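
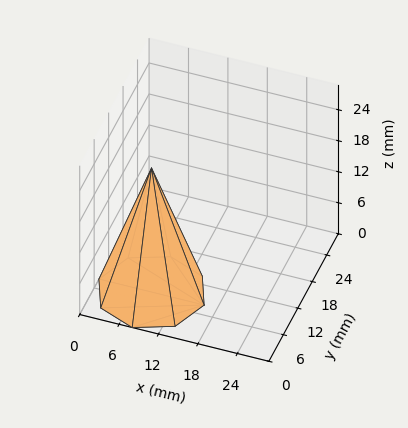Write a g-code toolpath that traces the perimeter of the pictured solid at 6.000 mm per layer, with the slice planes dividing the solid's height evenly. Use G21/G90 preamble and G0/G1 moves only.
Reading the render: the shape is a regular 8-sided pyramid, base circumscribed radius ≈ 8 mm, apex at z ≈ 24 mm (dimensions read to the nearest mm from the axis ticks). For the g-code, the solid's height is divided into equal slices at the stated Δz and each level perimeter traced with G1 moves after a G0 lift.

; perimeter-only toolpath
G21 ; units = mm
G90 ; absolute positioning
G28 ; home
; layer 1
G0 Z6.000
G0 X14.000 Y8.000
G1 X12.243 Y12.243
G1 X8.000 Y14.000
G1 X3.757 Y12.243
G1 X2.000 Y8.000
G1 X3.757 Y3.757
G1 X8.000 Y2.000
G1 X12.243 Y3.757
G1 X14.000 Y8.000
; layer 2
G0 Z12.000
G0 X12.000 Y8.000
G1 X10.829 Y10.829
G1 X8.000 Y12.000
G1 X5.171 Y10.829
G1 X4.000 Y8.000
G1 X5.171 Y5.171
G1 X8.000 Y4.000
G1 X10.829 Y5.171
G1 X12.000 Y8.000
; layer 3
G0 Z18.000
G0 X10.000 Y8.000
G1 X9.414 Y9.414
G1 X8.000 Y10.000
G1 X6.586 Y9.414
G1 X6.000 Y8.000
G1 X6.586 Y6.586
G1 X8.000 Y6.000
G1 X9.414 Y6.586
G1 X10.000 Y8.000
M2 ; end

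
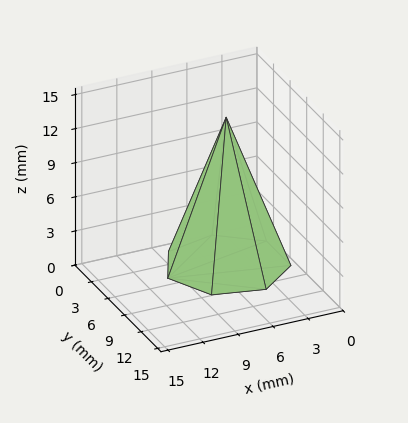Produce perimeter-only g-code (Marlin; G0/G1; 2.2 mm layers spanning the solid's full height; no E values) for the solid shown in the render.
Reading the render: the shape is a regular 7-sided pyramid, base circumscribed radius ≈ 5 mm, apex at z ≈ 13 mm (dimensions read to the nearest mm from the axis ticks). For the g-code, the solid's height is divided into equal slices at the stated Δz and each level perimeter traced with G1 moves after a G0 lift.

; perimeter-only toolpath
G21 ; units = mm
G90 ; absolute positioning
G28 ; home
; layer 1
G0 Z2.2
G0 X9.2 Y5.0
G1 X7.6 Y8.2
G1 X4.1 Y9.1
G1 X1.2 Y6.8
G1 X1.2 Y3.2
G1 X4.1 Y0.9
G1 X7.6 Y1.8
G1 X9.2 Y5.0
; layer 2
G0 Z4.3
G0 X8.3 Y5.0
G1 X7.1 Y7.6
G1 X4.3 Y8.3
G1 X2.0 Y6.5
G1 X2.0 Y3.5
G1 X4.3 Y1.7
G1 X7.1 Y2.4
G1 X8.3 Y5.0
; layer 3
G0 Z6.5
G0 X7.5 Y5.0
G1 X6.5 Y7.0
G1 X4.5 Y7.5
G1 X2.8 Y6.1
G1 X2.8 Y3.9
G1 X4.5 Y2.5
G1 X6.5 Y3.0
G1 X7.5 Y5.0
; layer 4
G0 Z8.7
G0 X6.7 Y5.0
G1 X6.0 Y6.3
G1 X4.6 Y6.6
G1 X3.5 Y5.7
G1 X3.5 Y4.3
G1 X4.6 Y3.4
G1 X6.0 Y3.7
G1 X6.7 Y5.0
; layer 5
G0 Z10.8
G0 X5.8 Y5.0
G1 X5.5 Y5.7
G1 X4.8 Y5.8
G1 X4.2 Y5.4
G1 X4.2 Y4.6
G1 X4.8 Y4.2
G1 X5.5 Y4.3
G1 X5.8 Y5.0
M2 ; end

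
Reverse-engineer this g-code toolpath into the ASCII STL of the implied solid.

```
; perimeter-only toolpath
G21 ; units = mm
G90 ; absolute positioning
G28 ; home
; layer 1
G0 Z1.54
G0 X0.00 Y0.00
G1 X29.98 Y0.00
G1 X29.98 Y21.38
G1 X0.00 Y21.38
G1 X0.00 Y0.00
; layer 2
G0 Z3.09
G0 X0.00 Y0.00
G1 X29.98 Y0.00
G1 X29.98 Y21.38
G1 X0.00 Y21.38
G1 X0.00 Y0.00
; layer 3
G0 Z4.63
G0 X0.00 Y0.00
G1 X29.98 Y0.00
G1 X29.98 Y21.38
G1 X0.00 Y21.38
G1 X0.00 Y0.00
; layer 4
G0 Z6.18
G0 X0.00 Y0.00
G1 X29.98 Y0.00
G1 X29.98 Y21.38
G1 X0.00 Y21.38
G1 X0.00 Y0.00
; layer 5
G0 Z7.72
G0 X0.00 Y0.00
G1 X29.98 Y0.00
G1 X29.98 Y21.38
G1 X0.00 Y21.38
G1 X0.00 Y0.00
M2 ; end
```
solid part
  facet normal 0.0000 0.0000 -1.0000
    outer loop
      vertex 29.98 21.38 0.00
      vertex 29.98 0.00 0.00
      vertex 0.00 0.00 0.00
    endloop
  endfacet
  facet normal 0.0000 0.0000 -1.0000
    outer loop
      vertex 0.00 21.38 0.00
      vertex 29.98 21.38 0.00
      vertex 0.00 0.00 0.00
    endloop
  endfacet
  facet normal 0.0000 0.0000 1.0000
    outer loop
      vertex 0.00 0.00 7.72
      vertex 29.98 0.00 7.72
      vertex 29.98 21.38 7.72
    endloop
  endfacet
  facet normal 0.0000 0.0000 1.0000
    outer loop
      vertex 0.00 0.00 7.72
      vertex 29.98 21.38 7.72
      vertex 0.00 21.38 7.72
    endloop
  endfacet
  facet normal 0.0000 -1.0000 0.0000
    outer loop
      vertex 0.00 0.00 0.00
      vertex 29.98 0.00 0.00
      vertex 29.98 0.00 7.72
    endloop
  endfacet
  facet normal 0.0000 -1.0000 0.0000
    outer loop
      vertex 0.00 0.00 0.00
      vertex 29.98 0.00 7.72
      vertex 0.00 0.00 7.72
    endloop
  endfacet
  facet normal 0.0000 1.0000 0.0000
    outer loop
      vertex 29.98 21.38 7.72
      vertex 29.98 21.38 0.00
      vertex 0.00 21.38 0.00
    endloop
  endfacet
  facet normal 0.0000 1.0000 0.0000
    outer loop
      vertex 0.00 21.38 7.72
      vertex 29.98 21.38 7.72
      vertex 0.00 21.38 0.00
    endloop
  endfacet
  facet normal -1.0000 0.0000 0.0000
    outer loop
      vertex 0.00 21.38 7.72
      vertex 0.00 21.38 0.00
      vertex 0.00 0.00 0.00
    endloop
  endfacet
  facet normal -1.0000 0.0000 0.0000
    outer loop
      vertex 0.00 0.00 7.72
      vertex 0.00 21.38 7.72
      vertex 0.00 0.00 0.00
    endloop
  endfacet
  facet normal 1.0000 0.0000 0.0000
    outer loop
      vertex 29.98 0.00 0.00
      vertex 29.98 21.38 0.00
      vertex 29.98 21.38 7.72
    endloop
  endfacet
  facet normal 1.0000 0.0000 0.0000
    outer loop
      vertex 29.98 0.00 0.00
      vertex 29.98 21.38 7.72
      vertex 29.98 0.00 7.72
    endloop
  endfacet
endsolid part

The G0 Z moves step by Δz≈1.54 mm. Every layer's G1 loop is the same polygon, so the solid is a straight extrusion of it from z=0 to z≈7.72. Closing with flat bottom and top caps and triangulating gives 12 facets — a rectangular box, roughly 30 × 21.4 mm footprint and 7.72 mm tall.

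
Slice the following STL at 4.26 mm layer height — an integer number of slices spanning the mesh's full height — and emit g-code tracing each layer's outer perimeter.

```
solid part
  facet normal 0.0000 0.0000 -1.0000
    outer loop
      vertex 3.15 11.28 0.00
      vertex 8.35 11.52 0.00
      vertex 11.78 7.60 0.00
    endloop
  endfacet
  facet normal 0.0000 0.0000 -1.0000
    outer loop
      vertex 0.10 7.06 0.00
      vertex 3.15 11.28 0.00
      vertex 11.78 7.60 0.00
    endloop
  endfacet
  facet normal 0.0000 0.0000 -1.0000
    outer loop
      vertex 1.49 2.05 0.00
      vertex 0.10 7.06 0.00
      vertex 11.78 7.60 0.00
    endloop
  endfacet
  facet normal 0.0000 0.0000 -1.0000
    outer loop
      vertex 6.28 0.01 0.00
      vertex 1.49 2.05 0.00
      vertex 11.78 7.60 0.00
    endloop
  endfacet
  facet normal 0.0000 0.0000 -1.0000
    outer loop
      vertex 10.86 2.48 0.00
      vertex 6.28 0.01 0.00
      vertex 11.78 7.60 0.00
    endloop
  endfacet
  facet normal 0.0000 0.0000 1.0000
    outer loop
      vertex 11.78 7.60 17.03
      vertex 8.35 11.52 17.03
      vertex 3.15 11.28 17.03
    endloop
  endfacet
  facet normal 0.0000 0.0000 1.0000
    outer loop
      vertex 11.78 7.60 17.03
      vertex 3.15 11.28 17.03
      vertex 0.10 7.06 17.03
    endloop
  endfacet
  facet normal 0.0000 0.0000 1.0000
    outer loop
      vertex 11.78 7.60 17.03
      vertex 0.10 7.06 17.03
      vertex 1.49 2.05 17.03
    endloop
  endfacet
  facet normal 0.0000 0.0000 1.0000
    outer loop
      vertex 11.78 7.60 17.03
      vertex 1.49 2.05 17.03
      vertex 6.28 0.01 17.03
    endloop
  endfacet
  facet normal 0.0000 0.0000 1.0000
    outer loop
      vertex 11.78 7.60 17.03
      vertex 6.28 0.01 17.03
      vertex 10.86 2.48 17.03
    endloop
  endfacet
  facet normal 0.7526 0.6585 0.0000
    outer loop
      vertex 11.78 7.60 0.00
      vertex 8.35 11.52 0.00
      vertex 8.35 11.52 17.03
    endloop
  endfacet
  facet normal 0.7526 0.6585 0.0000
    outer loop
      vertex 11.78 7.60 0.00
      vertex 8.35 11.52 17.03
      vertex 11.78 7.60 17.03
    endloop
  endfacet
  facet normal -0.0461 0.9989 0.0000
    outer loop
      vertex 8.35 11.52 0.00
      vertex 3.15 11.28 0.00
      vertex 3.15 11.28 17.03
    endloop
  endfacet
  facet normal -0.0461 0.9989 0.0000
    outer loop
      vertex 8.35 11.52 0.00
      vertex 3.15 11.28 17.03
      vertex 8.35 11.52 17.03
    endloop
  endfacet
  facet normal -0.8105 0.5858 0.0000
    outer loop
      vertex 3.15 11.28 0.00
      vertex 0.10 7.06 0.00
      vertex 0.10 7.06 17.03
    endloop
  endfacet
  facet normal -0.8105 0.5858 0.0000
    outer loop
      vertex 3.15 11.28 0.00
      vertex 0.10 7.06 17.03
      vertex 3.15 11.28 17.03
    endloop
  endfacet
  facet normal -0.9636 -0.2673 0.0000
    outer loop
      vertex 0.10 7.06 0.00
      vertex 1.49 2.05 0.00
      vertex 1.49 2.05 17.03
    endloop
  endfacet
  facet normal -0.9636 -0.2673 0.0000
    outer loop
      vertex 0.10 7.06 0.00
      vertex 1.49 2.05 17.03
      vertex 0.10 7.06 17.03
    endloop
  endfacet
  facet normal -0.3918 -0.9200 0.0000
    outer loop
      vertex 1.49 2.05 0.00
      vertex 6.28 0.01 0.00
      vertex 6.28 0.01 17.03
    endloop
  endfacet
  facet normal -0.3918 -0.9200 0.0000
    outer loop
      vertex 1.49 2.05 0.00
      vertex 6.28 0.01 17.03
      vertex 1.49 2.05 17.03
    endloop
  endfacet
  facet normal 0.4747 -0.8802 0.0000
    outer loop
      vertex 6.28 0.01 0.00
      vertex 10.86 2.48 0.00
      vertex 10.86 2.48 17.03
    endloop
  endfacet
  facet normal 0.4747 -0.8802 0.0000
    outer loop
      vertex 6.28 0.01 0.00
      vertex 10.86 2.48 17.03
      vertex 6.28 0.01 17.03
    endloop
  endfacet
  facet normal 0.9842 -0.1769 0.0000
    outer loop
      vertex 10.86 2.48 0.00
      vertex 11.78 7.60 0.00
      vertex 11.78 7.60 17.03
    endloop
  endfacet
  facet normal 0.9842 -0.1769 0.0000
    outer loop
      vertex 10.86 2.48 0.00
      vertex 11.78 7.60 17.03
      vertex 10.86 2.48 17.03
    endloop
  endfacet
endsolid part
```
; perimeter-only toolpath
G21 ; units = mm
G90 ; absolute positioning
G28 ; home
; layer 1
G0 Z4.26
G0 X11.78 Y7.60
G1 X8.35 Y11.52
G1 X3.15 Y11.28
G1 X0.10 Y7.06
G1 X1.49 Y2.05
G1 X6.28 Y0.01
G1 X10.86 Y2.48
G1 X11.78 Y7.60
; layer 2
G0 Z8.52
G0 X11.78 Y7.60
G1 X8.35 Y11.52
G1 X3.15 Y11.28
G1 X0.10 Y7.06
G1 X1.49 Y2.05
G1 X6.28 Y0.01
G1 X10.86 Y2.48
G1 X11.78 Y7.60
; layer 3
G0 Z12.77
G0 X11.78 Y7.60
G1 X8.35 Y11.52
G1 X3.15 Y11.28
G1 X0.10 Y7.06
G1 X1.49 Y2.05
G1 X6.28 Y0.01
G1 X10.86 Y2.48
G1 X11.78 Y7.60
; layer 4
G0 Z17.03
G0 X11.78 Y7.60
G1 X8.35 Y11.52
G1 X3.15 Y11.28
G1 X0.10 Y7.06
G1 X1.49 Y2.05
G1 X6.28 Y0.01
G1 X10.86 Y2.48
G1 X11.78 Y7.60
M2 ; end

The solid is a regular 7-sided prism (a cylinder approximated with 7 flat sides), circumscribed radius ≈ 6 mm, height ≈ 17 mm. Slicing at Δz = 4.26 mm — 4 equal slices spanning the solid's height, so layer i sits at z = i·h/4 — gives 4 non-empty perimeters. Each is a 7-segment closed polygon; G0 lifts to the layer z and rapids to the start vertex, then G1 traces the edges.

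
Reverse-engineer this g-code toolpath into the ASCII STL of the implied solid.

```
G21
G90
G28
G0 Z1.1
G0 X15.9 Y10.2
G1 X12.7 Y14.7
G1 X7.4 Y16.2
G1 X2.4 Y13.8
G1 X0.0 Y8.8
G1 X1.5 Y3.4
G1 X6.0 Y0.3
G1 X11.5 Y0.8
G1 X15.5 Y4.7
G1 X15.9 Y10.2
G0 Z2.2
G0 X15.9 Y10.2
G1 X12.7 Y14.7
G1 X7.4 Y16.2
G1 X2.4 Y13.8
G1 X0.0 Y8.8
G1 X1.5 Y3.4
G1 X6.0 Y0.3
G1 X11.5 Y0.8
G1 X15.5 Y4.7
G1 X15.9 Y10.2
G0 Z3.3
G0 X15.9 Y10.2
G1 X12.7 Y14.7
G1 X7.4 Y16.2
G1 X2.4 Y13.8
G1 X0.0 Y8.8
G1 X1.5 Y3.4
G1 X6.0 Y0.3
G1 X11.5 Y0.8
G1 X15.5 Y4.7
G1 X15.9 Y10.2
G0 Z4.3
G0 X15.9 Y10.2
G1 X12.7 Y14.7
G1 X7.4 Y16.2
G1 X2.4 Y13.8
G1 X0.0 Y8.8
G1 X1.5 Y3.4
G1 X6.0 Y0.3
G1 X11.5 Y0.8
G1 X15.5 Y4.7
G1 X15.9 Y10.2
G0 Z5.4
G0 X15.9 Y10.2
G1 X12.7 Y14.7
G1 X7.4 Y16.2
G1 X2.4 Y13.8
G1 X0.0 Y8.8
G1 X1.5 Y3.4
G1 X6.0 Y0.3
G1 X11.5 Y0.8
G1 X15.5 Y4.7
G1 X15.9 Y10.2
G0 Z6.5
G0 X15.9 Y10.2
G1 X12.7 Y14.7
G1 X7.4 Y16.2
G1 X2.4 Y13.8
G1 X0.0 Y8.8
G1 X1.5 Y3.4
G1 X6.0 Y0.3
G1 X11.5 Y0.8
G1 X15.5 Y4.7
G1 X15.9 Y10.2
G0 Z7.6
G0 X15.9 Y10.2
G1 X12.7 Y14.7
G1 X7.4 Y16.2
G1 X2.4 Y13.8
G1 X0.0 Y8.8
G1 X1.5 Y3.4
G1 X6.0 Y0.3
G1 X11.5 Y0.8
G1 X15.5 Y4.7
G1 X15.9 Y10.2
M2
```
solid part
  facet normal 0.0000 0.0000 -1.0000
    outer loop
      vertex 7.4 16.2 0.0
      vertex 12.7 14.7 0.0
      vertex 15.9 10.2 0.0
    endloop
  endfacet
  facet normal 0.0000 0.0000 -1.0000
    outer loop
      vertex 2.4 13.8 0.0
      vertex 7.4 16.2 0.0
      vertex 15.9 10.2 0.0
    endloop
  endfacet
  facet normal 0.0000 0.0000 -1.0000
    outer loop
      vertex 0.0 8.8 0.0
      vertex 2.4 13.8 0.0
      vertex 15.9 10.2 0.0
    endloop
  endfacet
  facet normal 0.0000 0.0000 -1.0000
    outer loop
      vertex 1.5 3.4 0.0
      vertex 0.0 8.8 0.0
      vertex 15.9 10.2 0.0
    endloop
  endfacet
  facet normal 0.0000 0.0000 -1.0000
    outer loop
      vertex 6.0 0.3 0.0
      vertex 1.5 3.4 0.0
      vertex 15.9 10.2 0.0
    endloop
  endfacet
  facet normal 0.0000 0.0000 -1.0000
    outer loop
      vertex 11.5 0.8 0.0
      vertex 6.0 0.3 0.0
      vertex 15.9 10.2 0.0
    endloop
  endfacet
  facet normal 0.0000 0.0000 -1.0000
    outer loop
      vertex 15.5 4.7 0.0
      vertex 11.5 0.8 0.0
      vertex 15.9 10.2 0.0
    endloop
  endfacet
  facet normal 0.0000 0.0000 1.0000
    outer loop
      vertex 15.9 10.2 7.6
      vertex 12.7 14.7 7.6
      vertex 7.4 16.2 7.6
    endloop
  endfacet
  facet normal 0.0000 0.0000 1.0000
    outer loop
      vertex 15.9 10.2 7.6
      vertex 7.4 16.2 7.6
      vertex 2.4 13.8 7.6
    endloop
  endfacet
  facet normal 0.0000 0.0000 1.0000
    outer loop
      vertex 15.9 10.2 7.6
      vertex 2.4 13.8 7.6
      vertex 0.0 8.8 7.6
    endloop
  endfacet
  facet normal 0.0000 0.0000 1.0000
    outer loop
      vertex 15.9 10.2 7.6
      vertex 0.0 8.8 7.6
      vertex 1.5 3.4 7.6
    endloop
  endfacet
  facet normal 0.0000 0.0000 1.0000
    outer loop
      vertex 15.9 10.2 7.6
      vertex 1.5 3.4 7.6
      vertex 6.0 0.3 7.6
    endloop
  endfacet
  facet normal 0.0000 0.0000 1.0000
    outer loop
      vertex 15.9 10.2 7.6
      vertex 6.0 0.3 7.6
      vertex 11.5 0.8 7.6
    endloop
  endfacet
  facet normal 0.0000 0.0000 1.0000
    outer loop
      vertex 15.9 10.2 7.6
      vertex 11.5 0.8 7.6
      vertex 15.5 4.7 7.6
    endloop
  endfacet
  facet normal 0.8150 0.5795 0.0000
    outer loop
      vertex 15.9 10.2 0.0
      vertex 12.7 14.7 0.0
      vertex 12.7 14.7 7.6
    endloop
  endfacet
  facet normal 0.8150 0.5795 0.0000
    outer loop
      vertex 15.9 10.2 0.0
      vertex 12.7 14.7 7.6
      vertex 15.9 10.2 7.6
    endloop
  endfacet
  facet normal 0.2723 0.9622 0.0000
    outer loop
      vertex 12.7 14.7 0.0
      vertex 7.4 16.2 0.0
      vertex 7.4 16.2 7.6
    endloop
  endfacet
  facet normal 0.2723 0.9622 0.0000
    outer loop
      vertex 12.7 14.7 0.0
      vertex 7.4 16.2 7.6
      vertex 12.7 14.7 7.6
    endloop
  endfacet
  facet normal -0.4327 0.9015 0.0000
    outer loop
      vertex 7.4 16.2 0.0
      vertex 2.4 13.8 0.0
      vertex 2.4 13.8 7.6
    endloop
  endfacet
  facet normal -0.4327 0.9015 0.0000
    outer loop
      vertex 7.4 16.2 0.0
      vertex 2.4 13.8 7.6
      vertex 7.4 16.2 7.6
    endloop
  endfacet
  facet normal -0.9015 0.4327 0.0000
    outer loop
      vertex 2.4 13.8 0.0
      vertex 0.0 8.8 0.0
      vertex 0.0 8.8 7.6
    endloop
  endfacet
  facet normal -0.9015 0.4327 0.0000
    outer loop
      vertex 2.4 13.8 0.0
      vertex 0.0 8.8 7.6
      vertex 2.4 13.8 7.6
    endloop
  endfacet
  facet normal -0.9635 -0.2676 0.0000
    outer loop
      vertex 0.0 8.8 0.0
      vertex 1.5 3.4 0.0
      vertex 1.5 3.4 7.6
    endloop
  endfacet
  facet normal -0.9635 -0.2676 0.0000
    outer loop
      vertex 0.0 8.8 0.0
      vertex 1.5 3.4 7.6
      vertex 0.0 8.8 7.6
    endloop
  endfacet
  facet normal -0.5673 -0.8235 0.0000
    outer loop
      vertex 1.5 3.4 0.0
      vertex 6.0 0.3 0.0
      vertex 6.0 0.3 7.6
    endloop
  endfacet
  facet normal -0.5673 -0.8235 0.0000
    outer loop
      vertex 1.5 3.4 0.0
      vertex 6.0 0.3 7.6
      vertex 1.5 3.4 7.6
    endloop
  endfacet
  facet normal 0.0905 -0.9959 0.0000
    outer loop
      vertex 6.0 0.3 0.0
      vertex 11.5 0.8 0.0
      vertex 11.5 0.8 7.6
    endloop
  endfacet
  facet normal 0.0905 -0.9959 0.0000
    outer loop
      vertex 6.0 0.3 0.0
      vertex 11.5 0.8 7.6
      vertex 6.0 0.3 7.6
    endloop
  endfacet
  facet normal 0.6981 -0.7160 0.0000
    outer loop
      vertex 11.5 0.8 0.0
      vertex 15.5 4.7 0.0
      vertex 15.5 4.7 7.6
    endloop
  endfacet
  facet normal 0.6981 -0.7160 0.0000
    outer loop
      vertex 11.5 0.8 0.0
      vertex 15.5 4.7 7.6
      vertex 11.5 0.8 7.6
    endloop
  endfacet
  facet normal 0.9974 -0.0725 0.0000
    outer loop
      vertex 15.5 4.7 0.0
      vertex 15.9 10.2 0.0
      vertex 15.9 10.2 7.6
    endloop
  endfacet
  facet normal 0.9974 -0.0725 0.0000
    outer loop
      vertex 15.5 4.7 0.0
      vertex 15.9 10.2 7.6
      vertex 15.5 4.7 7.6
    endloop
  endfacet
endsolid part

The G0 Z moves step by Δz≈1.1 mm. Every layer's G1 loop is the same polygon, so the solid is a straight extrusion of it from z=0 to z≈7.6. Closing with flat bottom and top caps and triangulating gives 32 facets — a regular 9-sided prism (a cylinder approximated with 9 flat sides), circumscribed radius ≈ 8.1 mm, height ≈ 7.6 mm.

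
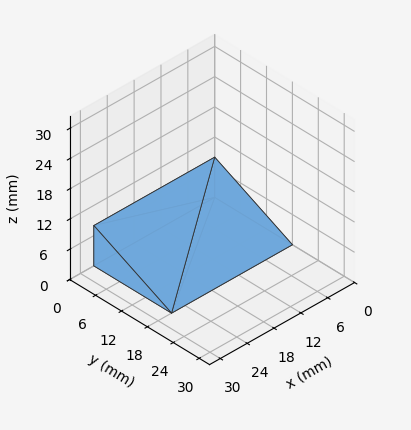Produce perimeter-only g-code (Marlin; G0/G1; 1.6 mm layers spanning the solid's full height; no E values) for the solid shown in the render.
Reading the render: the shape is a wedge (ramp): 27 × 18 mm base, rising to 8 mm along the y=0 edge and sloping linearly to z=0 at y=18 (dimensions read to the nearest mm from the axis ticks). For the g-code, the solid's height is divided into equal slices at the stated Δz and each level perimeter traced with G1 moves after a G0 lift.

; perimeter-only toolpath
G21 ; units = mm
G90 ; absolute positioning
G28 ; home
; layer 1
G0 Z1.6
G0 X0.0 Y0.0
G1 X27.0 Y0.0
G1 X27.0 Y14.4
G1 X0.0 Y14.4
G1 X0.0 Y0.0
; layer 2
G0 Z3.2
G0 X0.0 Y0.0
G1 X27.0 Y0.0
G1 X27.0 Y10.8
G1 X0.0 Y10.8
G1 X0.0 Y0.0
; layer 3
G0 Z4.8
G0 X0.0 Y0.0
G1 X27.0 Y0.0
G1 X27.0 Y7.2
G1 X0.0 Y7.2
G1 X0.0 Y0.0
; layer 4
G0 Z6.4
G0 X0.0 Y0.0
G1 X27.0 Y0.0
G1 X27.0 Y3.6
G1 X0.0 Y3.6
G1 X0.0 Y0.0
M2 ; end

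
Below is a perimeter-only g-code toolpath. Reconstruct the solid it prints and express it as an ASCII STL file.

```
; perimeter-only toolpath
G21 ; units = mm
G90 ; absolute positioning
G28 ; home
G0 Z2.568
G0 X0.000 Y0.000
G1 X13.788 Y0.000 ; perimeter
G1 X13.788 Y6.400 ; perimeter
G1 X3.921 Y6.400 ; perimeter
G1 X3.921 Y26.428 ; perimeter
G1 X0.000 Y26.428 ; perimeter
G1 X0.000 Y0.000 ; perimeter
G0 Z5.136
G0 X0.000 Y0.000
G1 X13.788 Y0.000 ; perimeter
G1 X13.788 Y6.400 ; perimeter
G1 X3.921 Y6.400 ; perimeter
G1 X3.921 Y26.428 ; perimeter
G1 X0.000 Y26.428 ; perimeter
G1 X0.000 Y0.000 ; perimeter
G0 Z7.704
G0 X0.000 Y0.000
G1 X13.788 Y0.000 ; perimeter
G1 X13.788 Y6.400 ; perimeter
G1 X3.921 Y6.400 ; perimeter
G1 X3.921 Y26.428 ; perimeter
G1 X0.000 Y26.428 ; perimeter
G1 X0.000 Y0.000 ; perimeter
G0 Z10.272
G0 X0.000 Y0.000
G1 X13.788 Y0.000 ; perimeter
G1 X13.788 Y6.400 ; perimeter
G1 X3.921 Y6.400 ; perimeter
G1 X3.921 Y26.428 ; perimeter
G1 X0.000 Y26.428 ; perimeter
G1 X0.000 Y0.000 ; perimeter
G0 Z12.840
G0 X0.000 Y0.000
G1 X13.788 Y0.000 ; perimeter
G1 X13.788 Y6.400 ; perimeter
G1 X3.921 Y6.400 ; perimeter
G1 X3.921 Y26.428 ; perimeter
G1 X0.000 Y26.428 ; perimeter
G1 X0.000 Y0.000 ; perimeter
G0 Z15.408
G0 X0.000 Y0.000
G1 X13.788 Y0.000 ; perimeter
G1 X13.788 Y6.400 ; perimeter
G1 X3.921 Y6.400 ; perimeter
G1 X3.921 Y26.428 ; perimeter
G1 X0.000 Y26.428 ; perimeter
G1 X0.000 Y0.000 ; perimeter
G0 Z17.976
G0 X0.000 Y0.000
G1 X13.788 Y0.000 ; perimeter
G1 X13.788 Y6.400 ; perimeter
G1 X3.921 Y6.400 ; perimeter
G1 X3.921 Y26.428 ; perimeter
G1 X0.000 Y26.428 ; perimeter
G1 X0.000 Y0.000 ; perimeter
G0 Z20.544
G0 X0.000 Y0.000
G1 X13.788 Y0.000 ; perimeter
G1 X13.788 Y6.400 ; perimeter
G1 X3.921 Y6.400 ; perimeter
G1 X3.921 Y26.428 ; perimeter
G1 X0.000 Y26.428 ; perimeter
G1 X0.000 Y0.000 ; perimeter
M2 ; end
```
solid part
  facet normal 0.0000 0.0000 -1.0000
    outer loop
      vertex 13.788 6.400 0.000
      vertex 13.788 0.000 0.000
      vertex 0.000 0.000 0.000
    endloop
  endfacet
  facet normal 0.0000 0.0000 -1.0000
    outer loop
      vertex 3.921 6.400 0.000
      vertex 13.788 6.400 0.000
      vertex 0.000 0.000 0.000
    endloop
  endfacet
  facet normal 0.0000 0.0000 -1.0000
    outer loop
      vertex 3.921 26.428 0.000
      vertex 3.921 6.400 0.000
      vertex 0.000 0.000 0.000
    endloop
  endfacet
  facet normal 0.0000 0.0000 -1.0000
    outer loop
      vertex 0.000 26.428 0.000
      vertex 3.921 26.428 0.000
      vertex 0.000 0.000 0.000
    endloop
  endfacet
  facet normal 0.0000 0.0000 1.0000
    outer loop
      vertex 0.000 0.000 20.544
      vertex 13.788 0.000 20.544
      vertex 13.788 6.400 20.544
    endloop
  endfacet
  facet normal 0.0000 0.0000 1.0000
    outer loop
      vertex 0.000 0.000 20.544
      vertex 13.788 6.400 20.544
      vertex 3.921 6.400 20.544
    endloop
  endfacet
  facet normal 0.0000 0.0000 1.0000
    outer loop
      vertex 0.000 0.000 20.544
      vertex 3.921 6.400 20.544
      vertex 3.921 26.428 20.544
    endloop
  endfacet
  facet normal 0.0000 0.0000 1.0000
    outer loop
      vertex 0.000 0.000 20.544
      vertex 3.921 26.428 20.544
      vertex 0.000 26.428 20.544
    endloop
  endfacet
  facet normal 0.0000 -1.0000 0.0000
    outer loop
      vertex 0.000 0.000 0.000
      vertex 13.788 0.000 0.000
      vertex 13.788 0.000 20.544
    endloop
  endfacet
  facet normal 0.0000 -1.0000 0.0000
    outer loop
      vertex 0.000 0.000 0.000
      vertex 13.788 0.000 20.544
      vertex 0.000 0.000 20.544
    endloop
  endfacet
  facet normal 1.0000 0.0000 0.0000
    outer loop
      vertex 13.788 0.000 0.000
      vertex 13.788 6.400 0.000
      vertex 13.788 6.400 20.544
    endloop
  endfacet
  facet normal 1.0000 0.0000 0.0000
    outer loop
      vertex 13.788 0.000 0.000
      vertex 13.788 6.400 20.544
      vertex 13.788 0.000 20.544
    endloop
  endfacet
  facet normal 0.0000 1.0000 0.0000
    outer loop
      vertex 13.788 6.400 0.000
      vertex 3.921 6.400 0.000
      vertex 3.921 6.400 20.544
    endloop
  endfacet
  facet normal 0.0000 1.0000 0.0000
    outer loop
      vertex 13.788 6.400 0.000
      vertex 3.921 6.400 20.544
      vertex 13.788 6.400 20.544
    endloop
  endfacet
  facet normal 1.0000 0.0000 0.0000
    outer loop
      vertex 3.921 6.400 0.000
      vertex 3.921 26.428 0.000
      vertex 3.921 26.428 20.544
    endloop
  endfacet
  facet normal 1.0000 0.0000 0.0000
    outer loop
      vertex 3.921 6.400 0.000
      vertex 3.921 26.428 20.544
      vertex 3.921 6.400 20.544
    endloop
  endfacet
  facet normal 0.0000 1.0000 0.0000
    outer loop
      vertex 3.921 26.428 0.000
      vertex 0.000 26.428 0.000
      vertex 0.000 26.428 20.544
    endloop
  endfacet
  facet normal 0.0000 1.0000 0.0000
    outer loop
      vertex 3.921 26.428 0.000
      vertex 0.000 26.428 20.544
      vertex 3.921 26.428 20.544
    endloop
  endfacet
  facet normal -1.0000 0.0000 0.0000
    outer loop
      vertex 0.000 26.428 0.000
      vertex 0.000 0.000 0.000
      vertex 0.000 0.000 20.544
    endloop
  endfacet
  facet normal -1.0000 0.0000 0.0000
    outer loop
      vertex 0.000 26.428 0.000
      vertex 0.000 0.000 20.544
      vertex 0.000 26.428 20.544
    endloop
  endfacet
endsolid part

The G0 Z moves step by Δz≈2.568 mm. Every layer's G1 loop is the same polygon, so the solid is a straight extrusion of it from z=0 to z≈20.5. Closing with flat bottom and top caps and triangulating gives 20 facets — an L-shaped prism: outer 13.8 × 26.4 mm, arm thicknesses ≈ 6.4 mm (horizontal) and 3.92 mm (vertical), extruded 20.5 mm in z.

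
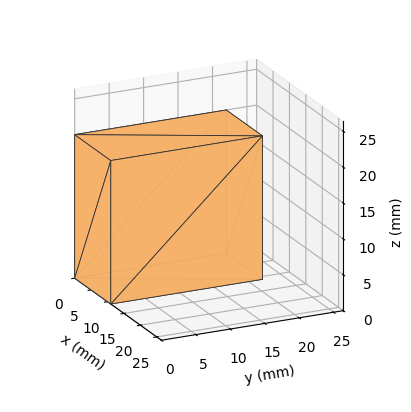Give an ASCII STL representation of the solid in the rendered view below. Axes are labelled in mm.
Reading the render: the shape is a rectangular box, roughly 11 × 22 mm footprint and 20 mm tall (dimensions read to the nearest mm from the axis ticks). For the STL, each face is triangulated and given an outward normal.

solid part
  facet normal 0.0000 0.0000 -1.0000
    outer loop
      vertex 11.00 22.00 0.00
      vertex 11.00 0.00 0.00
      vertex 0.00 0.00 0.00
    endloop
  endfacet
  facet normal 0.0000 0.0000 -1.0000
    outer loop
      vertex 0.00 22.00 0.00
      vertex 11.00 22.00 0.00
      vertex 0.00 0.00 0.00
    endloop
  endfacet
  facet normal 0.0000 0.0000 1.0000
    outer loop
      vertex 0.00 0.00 20.00
      vertex 11.00 0.00 20.00
      vertex 11.00 22.00 20.00
    endloop
  endfacet
  facet normal 0.0000 0.0000 1.0000
    outer loop
      vertex 0.00 0.00 20.00
      vertex 11.00 22.00 20.00
      vertex 0.00 22.00 20.00
    endloop
  endfacet
  facet normal 0.0000 -1.0000 0.0000
    outer loop
      vertex 0.00 0.00 0.00
      vertex 11.00 0.00 0.00
      vertex 11.00 0.00 20.00
    endloop
  endfacet
  facet normal 0.0000 -1.0000 0.0000
    outer loop
      vertex 0.00 0.00 0.00
      vertex 11.00 0.00 20.00
      vertex 0.00 0.00 20.00
    endloop
  endfacet
  facet normal 0.0000 1.0000 0.0000
    outer loop
      vertex 11.00 22.00 20.00
      vertex 11.00 22.00 0.00
      vertex 0.00 22.00 0.00
    endloop
  endfacet
  facet normal 0.0000 1.0000 0.0000
    outer loop
      vertex 0.00 22.00 20.00
      vertex 11.00 22.00 20.00
      vertex 0.00 22.00 0.00
    endloop
  endfacet
  facet normal -1.0000 0.0000 0.0000
    outer loop
      vertex 0.00 22.00 20.00
      vertex 0.00 22.00 0.00
      vertex 0.00 0.00 0.00
    endloop
  endfacet
  facet normal -1.0000 0.0000 0.0000
    outer loop
      vertex 0.00 0.00 20.00
      vertex 0.00 22.00 20.00
      vertex 0.00 0.00 0.00
    endloop
  endfacet
  facet normal 1.0000 0.0000 0.0000
    outer loop
      vertex 11.00 0.00 0.00
      vertex 11.00 22.00 0.00
      vertex 11.00 22.00 20.00
    endloop
  endfacet
  facet normal 1.0000 0.0000 0.0000
    outer loop
      vertex 11.00 0.00 0.00
      vertex 11.00 22.00 20.00
      vertex 11.00 0.00 20.00
    endloop
  endfacet
endsolid part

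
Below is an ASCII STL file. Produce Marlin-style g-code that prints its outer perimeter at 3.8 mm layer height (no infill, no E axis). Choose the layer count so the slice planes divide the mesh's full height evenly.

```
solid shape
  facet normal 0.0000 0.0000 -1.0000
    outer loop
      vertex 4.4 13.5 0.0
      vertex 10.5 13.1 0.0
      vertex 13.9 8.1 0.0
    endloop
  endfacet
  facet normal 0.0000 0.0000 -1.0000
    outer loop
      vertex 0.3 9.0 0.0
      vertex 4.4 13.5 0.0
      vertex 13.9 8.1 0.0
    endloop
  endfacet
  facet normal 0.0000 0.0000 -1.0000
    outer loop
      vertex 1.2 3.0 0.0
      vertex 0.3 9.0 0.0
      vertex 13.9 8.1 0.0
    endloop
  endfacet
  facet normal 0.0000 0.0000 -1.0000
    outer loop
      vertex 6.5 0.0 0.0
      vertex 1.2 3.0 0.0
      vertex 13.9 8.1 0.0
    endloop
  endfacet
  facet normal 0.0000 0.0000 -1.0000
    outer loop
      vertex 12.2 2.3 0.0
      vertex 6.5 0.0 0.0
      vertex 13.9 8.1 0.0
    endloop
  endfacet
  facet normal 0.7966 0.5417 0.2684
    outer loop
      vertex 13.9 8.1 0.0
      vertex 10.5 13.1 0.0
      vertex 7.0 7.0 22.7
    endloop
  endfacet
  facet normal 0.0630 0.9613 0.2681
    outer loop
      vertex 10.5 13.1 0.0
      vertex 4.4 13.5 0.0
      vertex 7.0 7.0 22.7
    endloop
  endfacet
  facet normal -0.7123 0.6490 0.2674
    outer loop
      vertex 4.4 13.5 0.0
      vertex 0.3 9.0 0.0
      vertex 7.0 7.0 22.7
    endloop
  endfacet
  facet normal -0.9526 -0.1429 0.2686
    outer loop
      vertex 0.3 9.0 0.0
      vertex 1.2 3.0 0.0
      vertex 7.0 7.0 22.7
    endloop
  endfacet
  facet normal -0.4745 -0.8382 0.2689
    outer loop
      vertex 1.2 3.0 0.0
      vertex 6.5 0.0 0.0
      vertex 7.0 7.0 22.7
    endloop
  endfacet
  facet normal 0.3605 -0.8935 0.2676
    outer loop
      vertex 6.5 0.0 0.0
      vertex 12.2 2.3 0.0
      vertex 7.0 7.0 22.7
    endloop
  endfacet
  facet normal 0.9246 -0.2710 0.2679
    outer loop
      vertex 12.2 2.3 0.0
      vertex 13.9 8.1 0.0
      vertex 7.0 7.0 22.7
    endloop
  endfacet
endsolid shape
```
; perimeter-only toolpath
G21 ; units = mm
G90 ; absolute positioning
G28 ; home
; layer 1
G0 Z3.8
G0 X12.8 Y7.9
G1 X9.9 Y12.1
G1 X4.8 Y12.4
G1 X1.4 Y8.7
G1 X2.2 Y3.7
G1 X6.6 Y1.2
G1 X11.3 Y3.1
G1 X12.8 Y7.9
; layer 2
G0 Z7.6
G0 X11.6 Y7.7
G1 X9.3 Y11.1
G1 X5.3 Y11.3
G1 X2.5 Y8.3
G1 X3.1 Y4.3
G1 X6.7 Y2.3
G1 X10.5 Y3.9
G1 X11.6 Y7.7
; layer 3
G0 Z11.3
G0 X10.4 Y7.5
G1 X8.8 Y10.1
G1 X5.7 Y10.2
G1 X3.6 Y8.0
G1 X4.1 Y5.0
G1 X6.8 Y3.5
G1 X9.6 Y4.7
G1 X10.4 Y7.5
; layer 4
G0 Z15.1
G0 X9.3 Y7.4
G1 X8.2 Y9.0
G1 X6.1 Y9.2
G1 X4.8 Y7.7
G1 X5.1 Y5.7
G1 X6.8 Y4.7
G1 X8.7 Y5.4
G1 X9.3 Y7.4
; layer 5
G0 Z18.9
G0 X8.2 Y7.2
G1 X7.6 Y8.0
G1 X6.6 Y8.1
G1 X5.9 Y7.3
G1 X6.0 Y6.3
G1 X6.9 Y5.8
G1 X7.9 Y6.2
G1 X8.2 Y7.2
M2 ; end

The solid is a regular 7-sided pyramid, base circumscribed radius ≈ 7 mm, apex at z ≈ 22.7 mm. Slicing at Δz = 3.8 mm — 6 equal slices spanning the solid's height, so layer i sits at z = i·h/6 — gives 5 non-empty perimeters. Each is a 7-segment closed polygon; G0 lifts to the layer z and rapids to the start vertex, then G1 traces the edges. The cross-section shrinks linearly with z (the slice at the apex is degenerate and omitted).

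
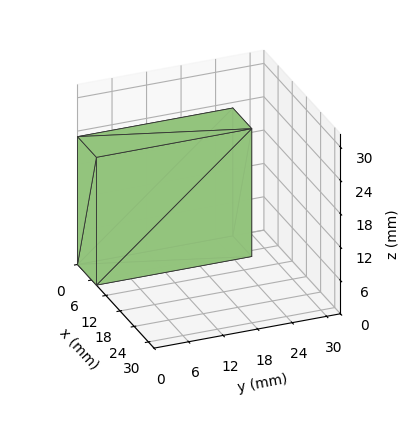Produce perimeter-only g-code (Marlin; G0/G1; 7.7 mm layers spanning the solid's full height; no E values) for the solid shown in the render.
Reading the render: the shape is a rectangular box, roughly 8 × 27 mm footprint and 23 mm tall (dimensions read to the nearest mm from the axis ticks). For the g-code, the solid's height is divided into equal slices at the stated Δz and each level perimeter traced with G1 moves after a G0 lift.

; perimeter-only toolpath
G21 ; units = mm
G90 ; absolute positioning
G28 ; home
; layer 1
G0 Z7.7
G0 X0.0 Y0.0
G1 X8.0 Y0.0
G1 X8.0 Y27.0
G1 X0.0 Y27.0
G1 X0.0 Y0.0
; layer 2
G0 Z15.3
G0 X0.0 Y0.0
G1 X8.0 Y0.0
G1 X8.0 Y27.0
G1 X0.0 Y27.0
G1 X0.0 Y0.0
; layer 3
G0 Z23.0
G0 X0.0 Y0.0
G1 X8.0 Y0.0
G1 X8.0 Y27.0
G1 X0.0 Y27.0
G1 X0.0 Y0.0
M2 ; end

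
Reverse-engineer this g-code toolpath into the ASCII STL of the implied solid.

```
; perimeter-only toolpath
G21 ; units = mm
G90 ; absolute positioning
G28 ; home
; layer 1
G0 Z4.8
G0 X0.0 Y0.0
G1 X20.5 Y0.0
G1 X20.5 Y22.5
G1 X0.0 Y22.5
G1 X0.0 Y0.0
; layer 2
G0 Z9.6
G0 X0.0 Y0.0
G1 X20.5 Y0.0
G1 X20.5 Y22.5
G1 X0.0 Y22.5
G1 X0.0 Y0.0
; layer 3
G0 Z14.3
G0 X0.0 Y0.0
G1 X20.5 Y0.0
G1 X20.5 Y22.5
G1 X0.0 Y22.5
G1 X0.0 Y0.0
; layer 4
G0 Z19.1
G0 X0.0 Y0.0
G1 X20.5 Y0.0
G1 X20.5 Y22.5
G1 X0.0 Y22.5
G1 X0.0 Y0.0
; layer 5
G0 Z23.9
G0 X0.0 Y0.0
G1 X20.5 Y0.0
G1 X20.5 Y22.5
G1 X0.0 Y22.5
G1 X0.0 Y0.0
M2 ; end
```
solid part
  facet normal 0.0000 0.0000 -1.0000
    outer loop
      vertex 20.5 22.5 0.0
      vertex 20.5 0.0 0.0
      vertex 0.0 0.0 0.0
    endloop
  endfacet
  facet normal 0.0000 0.0000 -1.0000
    outer loop
      vertex 0.0 22.5 0.0
      vertex 20.5 22.5 0.0
      vertex 0.0 0.0 0.0
    endloop
  endfacet
  facet normal 0.0000 0.0000 1.0000
    outer loop
      vertex 0.0 0.0 23.9
      vertex 20.5 0.0 23.9
      vertex 20.5 22.5 23.9
    endloop
  endfacet
  facet normal 0.0000 0.0000 1.0000
    outer loop
      vertex 0.0 0.0 23.9
      vertex 20.5 22.5 23.9
      vertex 0.0 22.5 23.9
    endloop
  endfacet
  facet normal 0.0000 -1.0000 0.0000
    outer loop
      vertex 0.0 0.0 0.0
      vertex 20.5 0.0 0.0
      vertex 20.5 0.0 23.9
    endloop
  endfacet
  facet normal 0.0000 -1.0000 0.0000
    outer loop
      vertex 0.0 0.0 0.0
      vertex 20.5 0.0 23.9
      vertex 0.0 0.0 23.9
    endloop
  endfacet
  facet normal 0.0000 1.0000 0.0000
    outer loop
      vertex 20.5 22.5 23.9
      vertex 20.5 22.5 0.0
      vertex 0.0 22.5 0.0
    endloop
  endfacet
  facet normal 0.0000 1.0000 0.0000
    outer loop
      vertex 0.0 22.5 23.9
      vertex 20.5 22.5 23.9
      vertex 0.0 22.5 0.0
    endloop
  endfacet
  facet normal -1.0000 0.0000 0.0000
    outer loop
      vertex 0.0 22.5 23.9
      vertex 0.0 22.5 0.0
      vertex 0.0 0.0 0.0
    endloop
  endfacet
  facet normal -1.0000 0.0000 0.0000
    outer loop
      vertex 0.0 0.0 23.9
      vertex 0.0 22.5 23.9
      vertex 0.0 0.0 0.0
    endloop
  endfacet
  facet normal 1.0000 0.0000 0.0000
    outer loop
      vertex 20.5 0.0 0.0
      vertex 20.5 22.5 0.0
      vertex 20.5 22.5 23.9
    endloop
  endfacet
  facet normal 1.0000 0.0000 0.0000
    outer loop
      vertex 20.5 0.0 0.0
      vertex 20.5 22.5 23.9
      vertex 20.5 0.0 23.9
    endloop
  endfacet
endsolid part

The G0 Z moves step by Δz≈4.8 mm. Every layer's G1 loop is the same polygon, so the solid is a straight extrusion of it from z=0 to z≈23.9. Closing with flat bottom and top caps and triangulating gives 12 facets — a rectangular box, roughly 20.5 × 22.5 mm footprint and 23.9 mm tall.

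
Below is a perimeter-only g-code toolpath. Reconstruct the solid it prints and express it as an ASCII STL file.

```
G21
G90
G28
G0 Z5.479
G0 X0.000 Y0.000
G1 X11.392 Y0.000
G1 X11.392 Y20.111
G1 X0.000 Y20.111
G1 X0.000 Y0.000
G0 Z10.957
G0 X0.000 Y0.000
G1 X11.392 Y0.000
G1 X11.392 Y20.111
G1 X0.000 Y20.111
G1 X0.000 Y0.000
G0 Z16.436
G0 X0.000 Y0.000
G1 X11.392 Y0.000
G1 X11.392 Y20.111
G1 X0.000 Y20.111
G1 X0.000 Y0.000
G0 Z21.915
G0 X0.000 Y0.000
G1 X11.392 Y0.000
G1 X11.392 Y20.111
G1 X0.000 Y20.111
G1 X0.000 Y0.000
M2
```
solid part
  facet normal 0.0000 0.0000 -1.0000
    outer loop
      vertex 11.392 20.111 0.000
      vertex 11.392 0.000 0.000
      vertex 0.000 0.000 0.000
    endloop
  endfacet
  facet normal 0.0000 0.0000 -1.0000
    outer loop
      vertex 0.000 20.111 0.000
      vertex 11.392 20.111 0.000
      vertex 0.000 0.000 0.000
    endloop
  endfacet
  facet normal 0.0000 0.0000 1.0000
    outer loop
      vertex 0.000 0.000 21.915
      vertex 11.392 0.000 21.915
      vertex 11.392 20.111 21.915
    endloop
  endfacet
  facet normal 0.0000 0.0000 1.0000
    outer loop
      vertex 0.000 0.000 21.915
      vertex 11.392 20.111 21.915
      vertex 0.000 20.111 21.915
    endloop
  endfacet
  facet normal 0.0000 -1.0000 0.0000
    outer loop
      vertex 0.000 0.000 0.000
      vertex 11.392 0.000 0.000
      vertex 11.392 0.000 21.915
    endloop
  endfacet
  facet normal 0.0000 -1.0000 0.0000
    outer loop
      vertex 0.000 0.000 0.000
      vertex 11.392 0.000 21.915
      vertex 0.000 0.000 21.915
    endloop
  endfacet
  facet normal 0.0000 1.0000 0.0000
    outer loop
      vertex 11.392 20.111 21.915
      vertex 11.392 20.111 0.000
      vertex 0.000 20.111 0.000
    endloop
  endfacet
  facet normal 0.0000 1.0000 0.0000
    outer loop
      vertex 0.000 20.111 21.915
      vertex 11.392 20.111 21.915
      vertex 0.000 20.111 0.000
    endloop
  endfacet
  facet normal -1.0000 0.0000 0.0000
    outer loop
      vertex 0.000 20.111 21.915
      vertex 0.000 20.111 0.000
      vertex 0.000 0.000 0.000
    endloop
  endfacet
  facet normal -1.0000 0.0000 0.0000
    outer loop
      vertex 0.000 0.000 21.915
      vertex 0.000 20.111 21.915
      vertex 0.000 0.000 0.000
    endloop
  endfacet
  facet normal 1.0000 0.0000 0.0000
    outer loop
      vertex 11.392 0.000 0.000
      vertex 11.392 20.111 0.000
      vertex 11.392 20.111 21.915
    endloop
  endfacet
  facet normal 1.0000 0.0000 0.0000
    outer loop
      vertex 11.392 0.000 0.000
      vertex 11.392 20.111 21.915
      vertex 11.392 0.000 21.915
    endloop
  endfacet
endsolid part

The G0 Z moves step by Δz≈5.479 mm. Every layer's G1 loop is the same polygon, so the solid is a straight extrusion of it from z=0 to z≈21.9. Closing with flat bottom and top caps and triangulating gives 12 facets — a rectangular box, roughly 11.4 × 20.1 mm footprint and 21.9 mm tall.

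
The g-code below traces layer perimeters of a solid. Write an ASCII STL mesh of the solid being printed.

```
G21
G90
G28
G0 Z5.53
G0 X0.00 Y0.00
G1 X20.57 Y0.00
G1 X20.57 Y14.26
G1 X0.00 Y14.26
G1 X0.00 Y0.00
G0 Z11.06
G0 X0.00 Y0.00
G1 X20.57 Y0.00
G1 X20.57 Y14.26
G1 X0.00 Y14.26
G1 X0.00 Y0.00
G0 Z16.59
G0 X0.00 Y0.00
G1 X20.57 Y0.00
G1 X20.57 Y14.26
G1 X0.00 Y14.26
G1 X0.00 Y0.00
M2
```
solid part
  facet normal 0.0000 0.0000 -1.0000
    outer loop
      vertex 20.57 14.26 0.00
      vertex 20.57 0.00 0.00
      vertex 0.00 0.00 0.00
    endloop
  endfacet
  facet normal 0.0000 0.0000 -1.0000
    outer loop
      vertex 0.00 14.26 0.00
      vertex 20.57 14.26 0.00
      vertex 0.00 0.00 0.00
    endloop
  endfacet
  facet normal 0.0000 0.0000 1.0000
    outer loop
      vertex 0.00 0.00 16.59
      vertex 20.57 0.00 16.59
      vertex 20.57 14.26 16.59
    endloop
  endfacet
  facet normal 0.0000 0.0000 1.0000
    outer loop
      vertex 0.00 0.00 16.59
      vertex 20.57 14.26 16.59
      vertex 0.00 14.26 16.59
    endloop
  endfacet
  facet normal 0.0000 -1.0000 0.0000
    outer loop
      vertex 0.00 0.00 0.00
      vertex 20.57 0.00 0.00
      vertex 20.57 0.00 16.59
    endloop
  endfacet
  facet normal 0.0000 -1.0000 0.0000
    outer loop
      vertex 0.00 0.00 0.00
      vertex 20.57 0.00 16.59
      vertex 0.00 0.00 16.59
    endloop
  endfacet
  facet normal 0.0000 1.0000 0.0000
    outer loop
      vertex 20.57 14.26 16.59
      vertex 20.57 14.26 0.00
      vertex 0.00 14.26 0.00
    endloop
  endfacet
  facet normal 0.0000 1.0000 0.0000
    outer loop
      vertex 0.00 14.26 16.59
      vertex 20.57 14.26 16.59
      vertex 0.00 14.26 0.00
    endloop
  endfacet
  facet normal -1.0000 0.0000 0.0000
    outer loop
      vertex 0.00 14.26 16.59
      vertex 0.00 14.26 0.00
      vertex 0.00 0.00 0.00
    endloop
  endfacet
  facet normal -1.0000 0.0000 0.0000
    outer loop
      vertex 0.00 0.00 16.59
      vertex 0.00 14.26 16.59
      vertex 0.00 0.00 0.00
    endloop
  endfacet
  facet normal 1.0000 0.0000 0.0000
    outer loop
      vertex 20.57 0.00 0.00
      vertex 20.57 14.26 0.00
      vertex 20.57 14.26 16.59
    endloop
  endfacet
  facet normal 1.0000 0.0000 0.0000
    outer loop
      vertex 20.57 0.00 0.00
      vertex 20.57 14.26 16.59
      vertex 20.57 0.00 16.59
    endloop
  endfacet
endsolid part

The G0 Z moves step by Δz≈5.53 mm. Every layer's G1 loop is the same polygon, so the solid is a straight extrusion of it from z=0 to z≈16.6. Closing with flat bottom and top caps and triangulating gives 12 facets — a rectangular box, roughly 20.6 × 14.3 mm footprint and 16.6 mm tall.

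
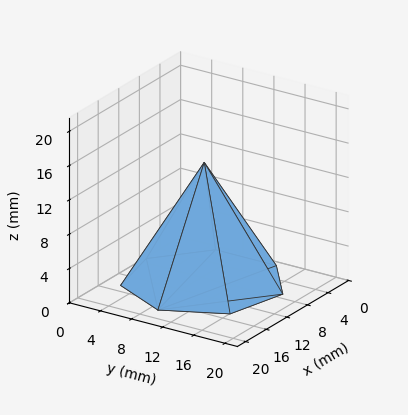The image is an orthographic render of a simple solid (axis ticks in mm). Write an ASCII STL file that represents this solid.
Reading the render: the shape is a regular 7-sided pyramid, base circumscribed radius ≈ 9 mm, apex at z ≈ 14 mm (dimensions read to the nearest mm from the axis ticks). For the STL, each face is triangulated and given an outward normal.

solid part
  facet normal 0.0000 0.0000 -1.0000
    outer loop
      vertex 6.997 17.774 0.000
      vertex 14.611 16.036 0.000
      vertex 18.000 9.000 0.000
    endloop
  endfacet
  facet normal 0.0000 0.0000 -1.0000
    outer loop
      vertex 0.891 12.905 0.000
      vertex 6.997 17.774 0.000
      vertex 18.000 9.000 0.000
    endloop
  endfacet
  facet normal 0.0000 0.0000 -1.0000
    outer loop
      vertex 0.891 5.095 0.000
      vertex 0.891 12.905 0.000
      vertex 18.000 9.000 0.000
    endloop
  endfacet
  facet normal 0.0000 0.0000 -1.0000
    outer loop
      vertex 6.997 0.226 0.000
      vertex 0.891 5.095 0.000
      vertex 18.000 9.000 0.000
    endloop
  endfacet
  facet normal 0.0000 0.0000 -1.0000
    outer loop
      vertex 14.611 1.964 0.000
      vertex 6.997 0.226 0.000
      vertex 18.000 9.000 0.000
    endloop
  endfacet
  facet normal 0.7796 0.3755 0.5012
    outer loop
      vertex 18.000 9.000 0.000
      vertex 14.611 16.036 0.000
      vertex 9.000 9.000 14.000
    endloop
  endfacet
  facet normal 0.1926 0.8436 0.5012
    outer loop
      vertex 14.611 16.036 0.000
      vertex 6.997 17.774 0.000
      vertex 9.000 9.000 14.000
    endloop
  endfacet
  facet normal -0.5395 0.6766 0.5012
    outer loop
      vertex 6.997 17.774 0.000
      vertex 0.891 12.905 0.000
      vertex 9.000 9.000 14.000
    endloop
  endfacet
  facet normal -0.8653 0.0000 0.5012
    outer loop
      vertex 0.891 12.905 0.000
      vertex 0.891 5.095 0.000
      vertex 9.000 9.000 14.000
    endloop
  endfacet
  facet normal -0.5395 -0.6766 0.5012
    outer loop
      vertex 0.891 5.095 0.000
      vertex 6.997 0.226 0.000
      vertex 9.000 9.000 14.000
    endloop
  endfacet
  facet normal 0.1926 -0.8436 0.5012
    outer loop
      vertex 6.997 0.226 0.000
      vertex 14.611 1.964 0.000
      vertex 9.000 9.000 14.000
    endloop
  endfacet
  facet normal 0.7796 -0.3755 0.5012
    outer loop
      vertex 14.611 1.964 0.000
      vertex 18.000 9.000 0.000
      vertex 9.000 9.000 14.000
    endloop
  endfacet
endsolid part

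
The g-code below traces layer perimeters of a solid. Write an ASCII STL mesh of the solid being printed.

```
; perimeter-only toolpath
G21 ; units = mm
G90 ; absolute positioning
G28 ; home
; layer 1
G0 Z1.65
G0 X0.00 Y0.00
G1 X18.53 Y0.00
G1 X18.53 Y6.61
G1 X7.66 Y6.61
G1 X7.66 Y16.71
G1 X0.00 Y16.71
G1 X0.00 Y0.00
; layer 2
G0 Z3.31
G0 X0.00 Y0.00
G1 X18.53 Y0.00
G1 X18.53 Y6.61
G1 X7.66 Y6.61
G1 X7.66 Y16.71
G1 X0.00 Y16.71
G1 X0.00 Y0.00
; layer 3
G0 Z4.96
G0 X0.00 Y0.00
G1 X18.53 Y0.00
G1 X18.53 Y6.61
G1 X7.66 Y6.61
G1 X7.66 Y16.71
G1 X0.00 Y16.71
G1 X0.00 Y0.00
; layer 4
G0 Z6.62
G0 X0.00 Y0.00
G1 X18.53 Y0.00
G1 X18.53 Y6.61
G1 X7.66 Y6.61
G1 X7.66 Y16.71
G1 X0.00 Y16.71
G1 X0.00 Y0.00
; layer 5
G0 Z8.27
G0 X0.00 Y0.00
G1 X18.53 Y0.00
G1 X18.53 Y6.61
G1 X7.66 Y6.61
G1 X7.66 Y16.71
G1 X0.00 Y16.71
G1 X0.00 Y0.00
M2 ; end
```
solid part
  facet normal 0.0000 0.0000 -1.0000
    outer loop
      vertex 18.53 6.61 0.00
      vertex 18.53 0.00 0.00
      vertex 0.00 0.00 0.00
    endloop
  endfacet
  facet normal 0.0000 0.0000 -1.0000
    outer loop
      vertex 7.66 6.61 0.00
      vertex 18.53 6.61 0.00
      vertex 0.00 0.00 0.00
    endloop
  endfacet
  facet normal 0.0000 0.0000 -1.0000
    outer loop
      vertex 7.66 16.71 0.00
      vertex 7.66 6.61 0.00
      vertex 0.00 0.00 0.00
    endloop
  endfacet
  facet normal 0.0000 0.0000 -1.0000
    outer loop
      vertex 0.00 16.71 0.00
      vertex 7.66 16.71 0.00
      vertex 0.00 0.00 0.00
    endloop
  endfacet
  facet normal 0.0000 0.0000 1.0000
    outer loop
      vertex 0.00 0.00 8.27
      vertex 18.53 0.00 8.27
      vertex 18.53 6.61 8.27
    endloop
  endfacet
  facet normal 0.0000 0.0000 1.0000
    outer loop
      vertex 0.00 0.00 8.27
      vertex 18.53 6.61 8.27
      vertex 7.66 6.61 8.27
    endloop
  endfacet
  facet normal 0.0000 0.0000 1.0000
    outer loop
      vertex 0.00 0.00 8.27
      vertex 7.66 6.61 8.27
      vertex 7.66 16.71 8.27
    endloop
  endfacet
  facet normal 0.0000 0.0000 1.0000
    outer loop
      vertex 0.00 0.00 8.27
      vertex 7.66 16.71 8.27
      vertex 0.00 16.71 8.27
    endloop
  endfacet
  facet normal 0.0000 -1.0000 0.0000
    outer loop
      vertex 0.00 0.00 0.00
      vertex 18.53 0.00 0.00
      vertex 18.53 0.00 8.27
    endloop
  endfacet
  facet normal 0.0000 -1.0000 0.0000
    outer loop
      vertex 0.00 0.00 0.00
      vertex 18.53 0.00 8.27
      vertex 0.00 0.00 8.27
    endloop
  endfacet
  facet normal 1.0000 0.0000 0.0000
    outer loop
      vertex 18.53 0.00 0.00
      vertex 18.53 6.61 0.00
      vertex 18.53 6.61 8.27
    endloop
  endfacet
  facet normal 1.0000 0.0000 0.0000
    outer loop
      vertex 18.53 0.00 0.00
      vertex 18.53 6.61 8.27
      vertex 18.53 0.00 8.27
    endloop
  endfacet
  facet normal 0.0000 1.0000 0.0000
    outer loop
      vertex 18.53 6.61 0.00
      vertex 7.66 6.61 0.00
      vertex 7.66 6.61 8.27
    endloop
  endfacet
  facet normal 0.0000 1.0000 0.0000
    outer loop
      vertex 18.53 6.61 0.00
      vertex 7.66 6.61 8.27
      vertex 18.53 6.61 8.27
    endloop
  endfacet
  facet normal 1.0000 0.0000 0.0000
    outer loop
      vertex 7.66 6.61 0.00
      vertex 7.66 16.71 0.00
      vertex 7.66 16.71 8.27
    endloop
  endfacet
  facet normal 1.0000 0.0000 0.0000
    outer loop
      vertex 7.66 6.61 0.00
      vertex 7.66 16.71 8.27
      vertex 7.66 6.61 8.27
    endloop
  endfacet
  facet normal 0.0000 1.0000 0.0000
    outer loop
      vertex 7.66 16.71 0.00
      vertex 0.00 16.71 0.00
      vertex 0.00 16.71 8.27
    endloop
  endfacet
  facet normal 0.0000 1.0000 0.0000
    outer loop
      vertex 7.66 16.71 0.00
      vertex 0.00 16.71 8.27
      vertex 7.66 16.71 8.27
    endloop
  endfacet
  facet normal -1.0000 0.0000 0.0000
    outer loop
      vertex 0.00 16.71 0.00
      vertex 0.00 0.00 0.00
      vertex 0.00 0.00 8.27
    endloop
  endfacet
  facet normal -1.0000 0.0000 0.0000
    outer loop
      vertex 0.00 16.71 0.00
      vertex 0.00 0.00 8.27
      vertex 0.00 16.71 8.27
    endloop
  endfacet
endsolid part

The G0 Z moves step by Δz≈1.65 mm. Every layer's G1 loop is the same polygon, so the solid is a straight extrusion of it from z=0 to z≈8.27. Closing with flat bottom and top caps and triangulating gives 20 facets — an L-shaped prism: outer 18.5 × 16.7 mm, arm thicknesses ≈ 6.61 mm (horizontal) and 7.66 mm (vertical), extruded 8.27 mm in z.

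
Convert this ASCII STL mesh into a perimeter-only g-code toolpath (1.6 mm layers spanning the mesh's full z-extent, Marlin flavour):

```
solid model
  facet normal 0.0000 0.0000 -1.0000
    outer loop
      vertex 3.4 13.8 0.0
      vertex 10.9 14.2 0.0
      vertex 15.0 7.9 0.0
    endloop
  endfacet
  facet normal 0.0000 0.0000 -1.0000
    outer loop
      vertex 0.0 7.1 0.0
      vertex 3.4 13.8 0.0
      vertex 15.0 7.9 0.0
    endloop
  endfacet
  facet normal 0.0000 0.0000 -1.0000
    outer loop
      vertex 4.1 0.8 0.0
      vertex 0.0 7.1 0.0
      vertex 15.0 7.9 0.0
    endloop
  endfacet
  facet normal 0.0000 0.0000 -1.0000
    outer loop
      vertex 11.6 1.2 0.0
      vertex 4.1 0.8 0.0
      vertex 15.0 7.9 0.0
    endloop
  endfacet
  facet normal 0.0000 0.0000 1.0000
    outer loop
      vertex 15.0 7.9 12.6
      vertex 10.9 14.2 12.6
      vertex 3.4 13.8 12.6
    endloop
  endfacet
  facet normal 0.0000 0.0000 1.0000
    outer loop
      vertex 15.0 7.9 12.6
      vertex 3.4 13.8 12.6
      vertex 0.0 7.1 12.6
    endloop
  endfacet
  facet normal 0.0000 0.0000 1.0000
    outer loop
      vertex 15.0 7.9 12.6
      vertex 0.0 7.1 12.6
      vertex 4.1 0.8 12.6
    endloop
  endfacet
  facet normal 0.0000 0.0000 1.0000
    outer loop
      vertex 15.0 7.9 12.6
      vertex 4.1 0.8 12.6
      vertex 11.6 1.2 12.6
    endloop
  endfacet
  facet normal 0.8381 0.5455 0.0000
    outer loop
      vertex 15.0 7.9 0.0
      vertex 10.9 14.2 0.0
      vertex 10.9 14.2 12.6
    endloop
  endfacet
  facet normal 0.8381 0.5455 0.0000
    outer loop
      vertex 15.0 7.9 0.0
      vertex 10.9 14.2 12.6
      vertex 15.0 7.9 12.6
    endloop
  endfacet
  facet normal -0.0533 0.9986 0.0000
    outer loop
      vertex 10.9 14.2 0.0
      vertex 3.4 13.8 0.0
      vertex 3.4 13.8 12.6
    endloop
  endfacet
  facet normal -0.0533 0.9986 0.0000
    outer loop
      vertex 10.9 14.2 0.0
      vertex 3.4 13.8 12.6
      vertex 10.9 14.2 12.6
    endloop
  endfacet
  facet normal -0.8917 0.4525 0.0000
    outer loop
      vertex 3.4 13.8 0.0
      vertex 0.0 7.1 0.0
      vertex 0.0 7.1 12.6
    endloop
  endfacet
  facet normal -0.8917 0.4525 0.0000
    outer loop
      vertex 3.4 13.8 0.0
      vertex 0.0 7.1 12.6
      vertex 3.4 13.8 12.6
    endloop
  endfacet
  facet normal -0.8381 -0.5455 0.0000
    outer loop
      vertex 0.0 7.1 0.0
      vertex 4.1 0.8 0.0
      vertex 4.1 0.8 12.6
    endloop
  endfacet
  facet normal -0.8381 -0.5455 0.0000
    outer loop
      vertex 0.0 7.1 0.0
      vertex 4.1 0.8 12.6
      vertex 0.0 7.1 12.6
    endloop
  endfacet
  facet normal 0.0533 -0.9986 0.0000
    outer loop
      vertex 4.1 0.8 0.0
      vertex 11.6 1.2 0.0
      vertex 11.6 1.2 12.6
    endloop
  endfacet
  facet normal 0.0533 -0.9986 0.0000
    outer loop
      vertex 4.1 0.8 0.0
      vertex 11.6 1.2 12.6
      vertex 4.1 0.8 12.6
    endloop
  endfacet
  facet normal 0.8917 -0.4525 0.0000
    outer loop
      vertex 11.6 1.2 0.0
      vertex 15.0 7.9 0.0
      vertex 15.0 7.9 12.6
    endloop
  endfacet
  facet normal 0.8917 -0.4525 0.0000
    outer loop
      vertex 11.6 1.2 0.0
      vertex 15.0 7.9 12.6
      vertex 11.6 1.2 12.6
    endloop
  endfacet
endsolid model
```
; perimeter-only toolpath
G21 ; units = mm
G90 ; absolute positioning
G28 ; home
; layer 1
G0 Z1.6
G0 X15.0 Y7.9
G1 X10.9 Y14.2
G1 X3.4 Y13.8
G1 X0.0 Y7.1
G1 X4.1 Y0.8
G1 X11.6 Y1.2
G1 X15.0 Y7.9
; layer 2
G0 Z3.1
G0 X15.0 Y7.9
G1 X10.9 Y14.2
G1 X3.4 Y13.8
G1 X0.0 Y7.1
G1 X4.1 Y0.8
G1 X11.6 Y1.2
G1 X15.0 Y7.9
; layer 3
G0 Z4.7
G0 X15.0 Y7.9
G1 X10.9 Y14.2
G1 X3.4 Y13.8
G1 X0.0 Y7.1
G1 X4.1 Y0.8
G1 X11.6 Y1.2
G1 X15.0 Y7.9
; layer 4
G0 Z6.3
G0 X15.0 Y7.9
G1 X10.9 Y14.2
G1 X3.4 Y13.8
G1 X0.0 Y7.1
G1 X4.1 Y0.8
G1 X11.6 Y1.2
G1 X15.0 Y7.9
; layer 5
G0 Z7.9
G0 X15.0 Y7.9
G1 X10.9 Y14.2
G1 X3.4 Y13.8
G1 X0.0 Y7.1
G1 X4.1 Y0.8
G1 X11.6 Y1.2
G1 X15.0 Y7.9
; layer 6
G0 Z9.4
G0 X15.0 Y7.9
G1 X10.9 Y14.2
G1 X3.4 Y13.8
G1 X0.0 Y7.1
G1 X4.1 Y0.8
G1 X11.6 Y1.2
G1 X15.0 Y7.9
; layer 7
G0 Z11.0
G0 X15.0 Y7.9
G1 X10.9 Y14.2
G1 X3.4 Y13.8
G1 X0.0 Y7.1
G1 X4.1 Y0.8
G1 X11.6 Y1.2
G1 X15.0 Y7.9
; layer 8
G0 Z12.6
G0 X15.0 Y7.9
G1 X10.9 Y14.2
G1 X3.4 Y13.8
G1 X0.0 Y7.1
G1 X4.1 Y0.8
G1 X11.6 Y1.2
G1 X15.0 Y7.9
M2 ; end

The solid is a regular 6-sided prism (a cylinder approximated with 6 flat sides), circumscribed radius ≈ 7.5 mm, height ≈ 12.6 mm. Slicing at Δz = 1.6 mm — 8 equal slices spanning the solid's height, so layer i sits at z = i·h/8 — gives 8 non-empty perimeters. Each is a 6-segment closed polygon; G0 lifts to the layer z and rapids to the start vertex, then G1 traces the edges.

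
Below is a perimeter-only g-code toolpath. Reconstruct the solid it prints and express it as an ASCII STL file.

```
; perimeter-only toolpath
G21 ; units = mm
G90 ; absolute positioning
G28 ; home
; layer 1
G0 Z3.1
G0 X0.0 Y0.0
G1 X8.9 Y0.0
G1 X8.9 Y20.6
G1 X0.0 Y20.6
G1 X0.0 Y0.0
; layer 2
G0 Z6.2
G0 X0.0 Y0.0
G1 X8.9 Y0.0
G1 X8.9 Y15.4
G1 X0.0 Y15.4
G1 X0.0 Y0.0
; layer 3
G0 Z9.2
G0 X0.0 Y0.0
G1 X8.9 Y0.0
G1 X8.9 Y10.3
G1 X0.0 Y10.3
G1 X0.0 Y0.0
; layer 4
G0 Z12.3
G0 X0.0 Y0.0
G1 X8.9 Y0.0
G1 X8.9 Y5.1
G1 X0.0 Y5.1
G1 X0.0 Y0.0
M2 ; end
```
solid part
  facet normal 0.0000 0.0000 -1.0000
    outer loop
      vertex 8.9 25.7 0.0
      vertex 8.9 0.0 0.0
      vertex 0.0 0.0 0.0
    endloop
  endfacet
  facet normal 0.0000 0.0000 -1.0000
    outer loop
      vertex 0.0 25.7 0.0
      vertex 8.9 25.7 0.0
      vertex 0.0 0.0 0.0
    endloop
  endfacet
  facet normal 0.0000 -1.0000 0.0000
    outer loop
      vertex 0.0 0.0 0.0
      vertex 8.9 0.0 0.0
      vertex 8.9 0.0 15.4
    endloop
  endfacet
  facet normal 0.0000 -1.0000 0.0000
    outer loop
      vertex 0.0 0.0 0.0
      vertex 8.9 0.0 15.4
      vertex 0.0 0.0 15.4
    endloop
  endfacet
  facet normal 0.0000 0.5140 0.8578
    outer loop
      vertex 0.0 0.0 15.4
      vertex 8.9 0.0 15.4
      vertex 8.9 25.7 0.0
    endloop
  endfacet
  facet normal 0.0000 0.5140 0.8578
    outer loop
      vertex 0.0 0.0 15.4
      vertex 8.9 25.7 0.0
      vertex 0.0 25.7 0.0
    endloop
  endfacet
  facet normal -1.0000 0.0000 0.0000
    outer loop
      vertex 0.0 0.0 15.4
      vertex 0.0 25.7 0.0
      vertex 0.0 0.0 0.0
    endloop
  endfacet
  facet normal 1.0000 0.0000 0.0000
    outer loop
      vertex 8.9 0.0 0.0
      vertex 8.9 25.7 0.0
      vertex 8.9 0.0 15.4
    endloop
  endfacet
endsolid part

The G0 Z moves step by Δz≈3.1 mm. The G1 loops shrink linearly with z, so the solid tapers from its base footprint up to z≈15.4. Closing with a flat bottom cap and the tapered top and triangulating gives 8 facets — a wedge (ramp): 8.9 × 25.7 mm base, rising to 15.4 mm along the y=0 edge and sloping linearly to z=0 at y=25.7.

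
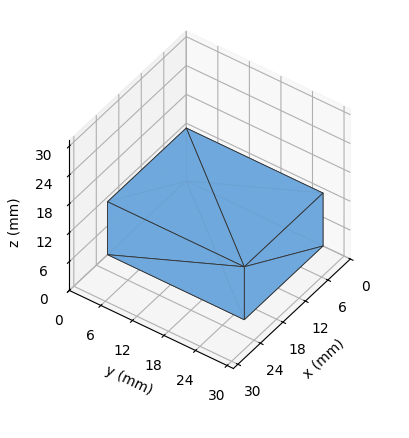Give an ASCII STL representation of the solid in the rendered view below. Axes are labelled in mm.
Reading the render: the shape is a rectangular box, roughly 21 × 26 mm footprint and 11 mm tall (dimensions read to the nearest mm from the axis ticks). For the STL, each face is triangulated and given an outward normal.

solid part
  facet normal 0.0000 0.0000 -1.0000
    outer loop
      vertex 21.0 26.0 0.0
      vertex 21.0 0.0 0.0
      vertex 0.0 0.0 0.0
    endloop
  endfacet
  facet normal 0.0000 0.0000 -1.0000
    outer loop
      vertex 0.0 26.0 0.0
      vertex 21.0 26.0 0.0
      vertex 0.0 0.0 0.0
    endloop
  endfacet
  facet normal 0.0000 0.0000 1.0000
    outer loop
      vertex 0.0 0.0 11.0
      vertex 21.0 0.0 11.0
      vertex 21.0 26.0 11.0
    endloop
  endfacet
  facet normal 0.0000 0.0000 1.0000
    outer loop
      vertex 0.0 0.0 11.0
      vertex 21.0 26.0 11.0
      vertex 0.0 26.0 11.0
    endloop
  endfacet
  facet normal 0.0000 -1.0000 0.0000
    outer loop
      vertex 0.0 0.0 0.0
      vertex 21.0 0.0 0.0
      vertex 21.0 0.0 11.0
    endloop
  endfacet
  facet normal 0.0000 -1.0000 0.0000
    outer loop
      vertex 0.0 0.0 0.0
      vertex 21.0 0.0 11.0
      vertex 0.0 0.0 11.0
    endloop
  endfacet
  facet normal 0.0000 1.0000 0.0000
    outer loop
      vertex 21.0 26.0 11.0
      vertex 21.0 26.0 0.0
      vertex 0.0 26.0 0.0
    endloop
  endfacet
  facet normal 0.0000 1.0000 0.0000
    outer loop
      vertex 0.0 26.0 11.0
      vertex 21.0 26.0 11.0
      vertex 0.0 26.0 0.0
    endloop
  endfacet
  facet normal -1.0000 0.0000 0.0000
    outer loop
      vertex 0.0 26.0 11.0
      vertex 0.0 26.0 0.0
      vertex 0.0 0.0 0.0
    endloop
  endfacet
  facet normal -1.0000 0.0000 0.0000
    outer loop
      vertex 0.0 0.0 11.0
      vertex 0.0 26.0 11.0
      vertex 0.0 0.0 0.0
    endloop
  endfacet
  facet normal 1.0000 0.0000 0.0000
    outer loop
      vertex 21.0 0.0 0.0
      vertex 21.0 26.0 0.0
      vertex 21.0 26.0 11.0
    endloop
  endfacet
  facet normal 1.0000 0.0000 0.0000
    outer loop
      vertex 21.0 0.0 0.0
      vertex 21.0 26.0 11.0
      vertex 21.0 0.0 11.0
    endloop
  endfacet
endsolid part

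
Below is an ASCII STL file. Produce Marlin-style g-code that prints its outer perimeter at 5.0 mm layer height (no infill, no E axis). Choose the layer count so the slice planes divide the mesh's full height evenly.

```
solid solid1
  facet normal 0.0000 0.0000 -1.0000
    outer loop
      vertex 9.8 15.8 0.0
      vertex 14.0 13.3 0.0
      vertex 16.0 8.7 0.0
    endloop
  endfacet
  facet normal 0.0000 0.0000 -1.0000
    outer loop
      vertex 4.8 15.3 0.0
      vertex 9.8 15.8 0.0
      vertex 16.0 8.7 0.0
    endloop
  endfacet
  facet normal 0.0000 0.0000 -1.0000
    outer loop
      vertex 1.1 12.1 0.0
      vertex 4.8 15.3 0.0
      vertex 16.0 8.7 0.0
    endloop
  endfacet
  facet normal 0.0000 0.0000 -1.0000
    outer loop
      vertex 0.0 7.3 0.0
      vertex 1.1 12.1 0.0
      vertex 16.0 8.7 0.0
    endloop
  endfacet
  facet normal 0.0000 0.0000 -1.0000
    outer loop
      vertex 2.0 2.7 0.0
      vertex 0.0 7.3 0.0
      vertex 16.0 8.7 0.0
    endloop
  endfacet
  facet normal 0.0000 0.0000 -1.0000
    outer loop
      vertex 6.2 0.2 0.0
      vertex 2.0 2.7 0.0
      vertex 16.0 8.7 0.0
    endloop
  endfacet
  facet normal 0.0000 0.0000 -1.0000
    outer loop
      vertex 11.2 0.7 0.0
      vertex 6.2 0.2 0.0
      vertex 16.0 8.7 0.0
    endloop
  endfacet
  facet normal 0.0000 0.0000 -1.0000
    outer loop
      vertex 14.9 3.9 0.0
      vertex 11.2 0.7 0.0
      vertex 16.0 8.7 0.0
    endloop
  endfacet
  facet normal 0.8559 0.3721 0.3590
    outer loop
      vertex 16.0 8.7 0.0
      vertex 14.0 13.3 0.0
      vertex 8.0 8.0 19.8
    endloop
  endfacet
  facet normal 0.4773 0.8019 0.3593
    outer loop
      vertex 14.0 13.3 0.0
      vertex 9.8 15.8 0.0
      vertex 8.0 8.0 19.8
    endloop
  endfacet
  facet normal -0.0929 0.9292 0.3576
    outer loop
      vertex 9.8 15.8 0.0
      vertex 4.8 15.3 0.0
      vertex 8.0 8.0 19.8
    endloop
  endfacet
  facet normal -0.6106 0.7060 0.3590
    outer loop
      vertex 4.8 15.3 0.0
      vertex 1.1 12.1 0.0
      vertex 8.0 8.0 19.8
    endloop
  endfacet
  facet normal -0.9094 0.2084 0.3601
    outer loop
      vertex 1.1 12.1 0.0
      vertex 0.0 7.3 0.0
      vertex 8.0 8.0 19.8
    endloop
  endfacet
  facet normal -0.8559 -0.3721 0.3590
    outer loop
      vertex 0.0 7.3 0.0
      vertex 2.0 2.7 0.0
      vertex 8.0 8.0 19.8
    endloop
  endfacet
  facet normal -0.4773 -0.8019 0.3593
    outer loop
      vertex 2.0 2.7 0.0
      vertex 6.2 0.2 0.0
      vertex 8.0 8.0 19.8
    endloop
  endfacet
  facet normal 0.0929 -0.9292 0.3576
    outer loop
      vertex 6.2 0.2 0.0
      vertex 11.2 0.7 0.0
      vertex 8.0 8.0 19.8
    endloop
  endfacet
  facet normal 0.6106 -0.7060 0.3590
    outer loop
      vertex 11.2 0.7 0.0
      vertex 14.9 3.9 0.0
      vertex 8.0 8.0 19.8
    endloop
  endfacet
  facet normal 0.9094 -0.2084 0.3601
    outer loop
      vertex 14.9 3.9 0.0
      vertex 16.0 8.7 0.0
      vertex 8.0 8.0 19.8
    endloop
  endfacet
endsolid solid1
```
; perimeter-only toolpath
G21 ; units = mm
G90 ; absolute positioning
G28 ; home
; layer 1
G0 Z5.0
G0 X14.0 Y8.5
G1 X12.5 Y12.0
G1 X9.4 Y13.9
G1 X5.6 Y13.5
G1 X2.8 Y11.1
G1 X2.0 Y7.5
G1 X3.5 Y4.0
G1 X6.7 Y2.1
G1 X10.4 Y2.5
G1 X13.2 Y4.9
G1 X14.0 Y8.5
; layer 2
G0 Z9.9
G0 X12.0 Y8.3
G1 X11.0 Y10.7
G1 X8.9 Y11.9
G1 X6.4 Y11.7
G1 X4.5 Y10.1
G1 X4.0 Y7.7
G1 X5.0 Y5.3
G1 X7.1 Y4.1
G1 X9.6 Y4.3
G1 X11.4 Y6.0
G1 X12.0 Y8.3
; layer 3
G0 Z14.9
G0 X10.0 Y8.2
G1 X9.5 Y9.3
G1 X8.4 Y9.9
G1 X7.2 Y9.8
G1 X6.3 Y9.0
G1 X6.0 Y7.8
G1 X6.5 Y6.7
G1 X7.5 Y6.0
G1 X8.8 Y6.2
G1 X9.7 Y7.0
G1 X10.0 Y8.2
M2 ; end

The solid is a regular 10-sided pyramid, base circumscribed radius ≈ 8 mm, apex at z ≈ 19.8 mm. Slicing at Δz = 5.0 mm — 4 equal slices spanning the solid's height, so layer i sits at z = i·h/4 — gives 3 non-empty perimeters. Each is a 10-segment closed polygon; G0 lifts to the layer z and rapids to the start vertex, then G1 traces the edges. The cross-section shrinks linearly with z (the slice at the apex is degenerate and omitted).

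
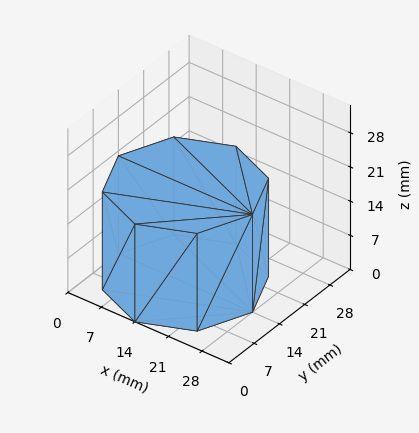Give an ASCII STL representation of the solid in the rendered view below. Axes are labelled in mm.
Reading the render: the shape is a regular 8-sided prism (a cylinder approximated with 8 flat sides), circumscribed radius ≈ 14 mm, height ≈ 20 mm (dimensions read to the nearest mm from the axis ticks). For the STL, each face is triangulated and given an outward normal.

solid part
  facet normal 0.0000 0.0000 -1.0000
    outer loop
      vertex 14.0 28.0 0.0
      vertex 23.9 23.9 0.0
      vertex 28.0 14.0 0.0
    endloop
  endfacet
  facet normal 0.0000 0.0000 -1.0000
    outer loop
      vertex 4.1 23.9 0.0
      vertex 14.0 28.0 0.0
      vertex 28.0 14.0 0.0
    endloop
  endfacet
  facet normal 0.0000 0.0000 -1.0000
    outer loop
      vertex 0.0 14.0 0.0
      vertex 4.1 23.9 0.0
      vertex 28.0 14.0 0.0
    endloop
  endfacet
  facet normal 0.0000 0.0000 -1.0000
    outer loop
      vertex 4.1 4.1 0.0
      vertex 0.0 14.0 0.0
      vertex 28.0 14.0 0.0
    endloop
  endfacet
  facet normal 0.0000 0.0000 -1.0000
    outer loop
      vertex 14.0 0.0 0.0
      vertex 4.1 4.1 0.0
      vertex 28.0 14.0 0.0
    endloop
  endfacet
  facet normal 0.0000 0.0000 -1.0000
    outer loop
      vertex 23.9 4.1 0.0
      vertex 14.0 0.0 0.0
      vertex 28.0 14.0 0.0
    endloop
  endfacet
  facet normal 0.0000 0.0000 1.0000
    outer loop
      vertex 28.0 14.0 20.0
      vertex 23.9 23.9 20.0
      vertex 14.0 28.0 20.0
    endloop
  endfacet
  facet normal 0.0000 0.0000 1.0000
    outer loop
      vertex 28.0 14.0 20.0
      vertex 14.0 28.0 20.0
      vertex 4.1 23.9 20.0
    endloop
  endfacet
  facet normal 0.0000 0.0000 1.0000
    outer loop
      vertex 28.0 14.0 20.0
      vertex 4.1 23.9 20.0
      vertex 0.0 14.0 20.0
    endloop
  endfacet
  facet normal 0.0000 0.0000 1.0000
    outer loop
      vertex 28.0 14.0 20.0
      vertex 0.0 14.0 20.0
      vertex 4.1 4.1 20.0
    endloop
  endfacet
  facet normal 0.0000 0.0000 1.0000
    outer loop
      vertex 28.0 14.0 20.0
      vertex 4.1 4.1 20.0
      vertex 14.0 0.0 20.0
    endloop
  endfacet
  facet normal 0.0000 0.0000 1.0000
    outer loop
      vertex 28.0 14.0 20.0
      vertex 14.0 0.0 20.0
      vertex 23.9 4.1 20.0
    endloop
  endfacet
  facet normal 0.9239 0.3826 0.0000
    outer loop
      vertex 28.0 14.0 0.0
      vertex 23.9 23.9 0.0
      vertex 23.9 23.9 20.0
    endloop
  endfacet
  facet normal 0.9239 0.3826 0.0000
    outer loop
      vertex 28.0 14.0 0.0
      vertex 23.9 23.9 20.0
      vertex 28.0 14.0 20.0
    endloop
  endfacet
  facet normal 0.3826 0.9239 0.0000
    outer loop
      vertex 23.9 23.9 0.0
      vertex 14.0 28.0 0.0
      vertex 14.0 28.0 20.0
    endloop
  endfacet
  facet normal 0.3826 0.9239 0.0000
    outer loop
      vertex 23.9 23.9 0.0
      vertex 14.0 28.0 20.0
      vertex 23.9 23.9 20.0
    endloop
  endfacet
  facet normal -0.3826 0.9239 0.0000
    outer loop
      vertex 14.0 28.0 0.0
      vertex 4.1 23.9 0.0
      vertex 4.1 23.9 20.0
    endloop
  endfacet
  facet normal -0.3826 0.9239 0.0000
    outer loop
      vertex 14.0 28.0 0.0
      vertex 4.1 23.9 20.0
      vertex 14.0 28.0 20.0
    endloop
  endfacet
  facet normal -0.9239 0.3826 0.0000
    outer loop
      vertex 4.1 23.9 0.0
      vertex 0.0 14.0 0.0
      vertex 0.0 14.0 20.0
    endloop
  endfacet
  facet normal -0.9239 0.3826 0.0000
    outer loop
      vertex 4.1 23.9 0.0
      vertex 0.0 14.0 20.0
      vertex 4.1 23.9 20.0
    endloop
  endfacet
  facet normal -0.9239 -0.3826 0.0000
    outer loop
      vertex 0.0 14.0 0.0
      vertex 4.1 4.1 0.0
      vertex 4.1 4.1 20.0
    endloop
  endfacet
  facet normal -0.9239 -0.3826 0.0000
    outer loop
      vertex 0.0 14.0 0.0
      vertex 4.1 4.1 20.0
      vertex 0.0 14.0 20.0
    endloop
  endfacet
  facet normal -0.3826 -0.9239 0.0000
    outer loop
      vertex 4.1 4.1 0.0
      vertex 14.0 0.0 0.0
      vertex 14.0 0.0 20.0
    endloop
  endfacet
  facet normal -0.3826 -0.9239 0.0000
    outer loop
      vertex 4.1 4.1 0.0
      vertex 14.0 0.0 20.0
      vertex 4.1 4.1 20.0
    endloop
  endfacet
  facet normal 0.3826 -0.9239 0.0000
    outer loop
      vertex 14.0 0.0 0.0
      vertex 23.9 4.1 0.0
      vertex 23.9 4.1 20.0
    endloop
  endfacet
  facet normal 0.3826 -0.9239 0.0000
    outer loop
      vertex 14.0 0.0 0.0
      vertex 23.9 4.1 20.0
      vertex 14.0 0.0 20.0
    endloop
  endfacet
  facet normal 0.9239 -0.3826 0.0000
    outer loop
      vertex 23.9 4.1 0.0
      vertex 28.0 14.0 0.0
      vertex 28.0 14.0 20.0
    endloop
  endfacet
  facet normal 0.9239 -0.3826 0.0000
    outer loop
      vertex 23.9 4.1 0.0
      vertex 28.0 14.0 20.0
      vertex 23.9 4.1 20.0
    endloop
  endfacet
endsolid part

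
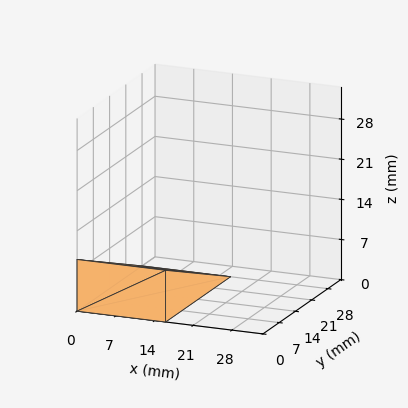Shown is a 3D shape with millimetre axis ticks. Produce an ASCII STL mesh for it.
Reading the render: the shape is a wedge (ramp): 16 × 28 mm base, rising to 9 mm along the y=0 edge and sloping linearly to z=0 at y=28 (dimensions read to the nearest mm from the axis ticks). For the STL, each face is triangulated and given an outward normal.

solid part
  facet normal 0.0000 0.0000 -1.0000
    outer loop
      vertex 16.00 28.00 0.00
      vertex 16.00 0.00 0.00
      vertex 0.00 0.00 0.00
    endloop
  endfacet
  facet normal 0.0000 0.0000 -1.0000
    outer loop
      vertex 0.00 28.00 0.00
      vertex 16.00 28.00 0.00
      vertex 0.00 0.00 0.00
    endloop
  endfacet
  facet normal 0.0000 -1.0000 0.0000
    outer loop
      vertex 0.00 0.00 0.00
      vertex 16.00 0.00 0.00
      vertex 16.00 0.00 9.00
    endloop
  endfacet
  facet normal 0.0000 -1.0000 0.0000
    outer loop
      vertex 0.00 0.00 0.00
      vertex 16.00 0.00 9.00
      vertex 0.00 0.00 9.00
    endloop
  endfacet
  facet normal 0.0000 0.3060 0.9520
    outer loop
      vertex 0.00 0.00 9.00
      vertex 16.00 0.00 9.00
      vertex 16.00 28.00 0.00
    endloop
  endfacet
  facet normal 0.0000 0.3060 0.9520
    outer loop
      vertex 0.00 0.00 9.00
      vertex 16.00 28.00 0.00
      vertex 0.00 28.00 0.00
    endloop
  endfacet
  facet normal -1.0000 0.0000 0.0000
    outer loop
      vertex 0.00 0.00 9.00
      vertex 0.00 28.00 0.00
      vertex 0.00 0.00 0.00
    endloop
  endfacet
  facet normal 1.0000 0.0000 0.0000
    outer loop
      vertex 16.00 0.00 0.00
      vertex 16.00 28.00 0.00
      vertex 16.00 0.00 9.00
    endloop
  endfacet
endsolid part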